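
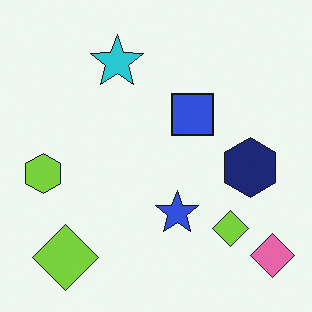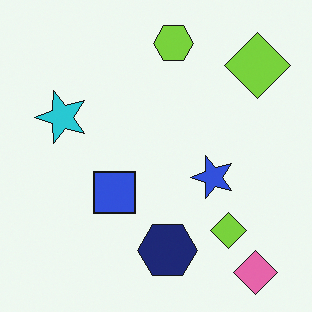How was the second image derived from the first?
The transformation is: transposed (reflected across the top-left ↔ bottom-right diagonal).

Shapes have swapped their row and column positions — what was in the top-right is now in the bottom-left — a diagonal reflection.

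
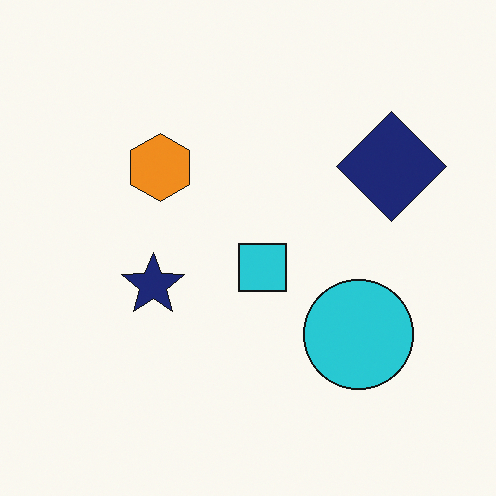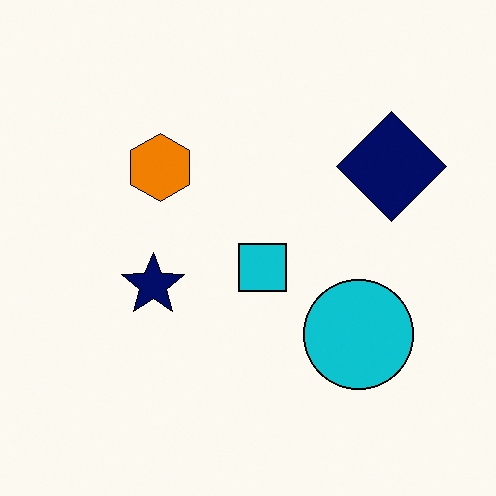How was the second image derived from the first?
This is the original image given slightly increased contrast.

Tones are pushed away from mid-grey across the whole image — a global contrast change.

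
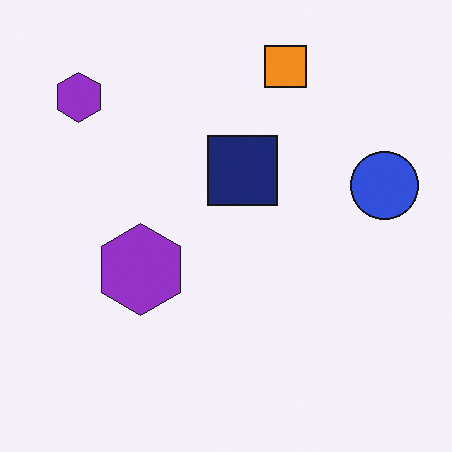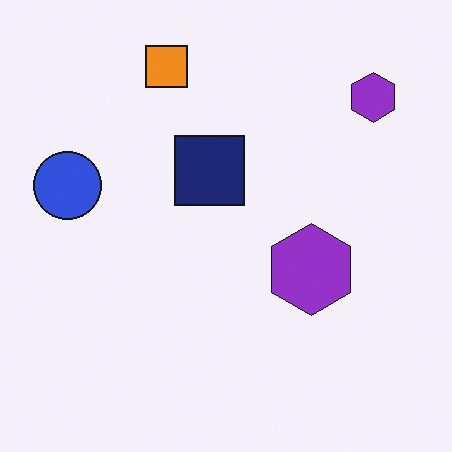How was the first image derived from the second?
It was flipped horizontally (left ↔ right).

The blue circle is in the left of the second image and the right of the first — shapes on opposite sides of the vertical midline have swapped in a mirror flip.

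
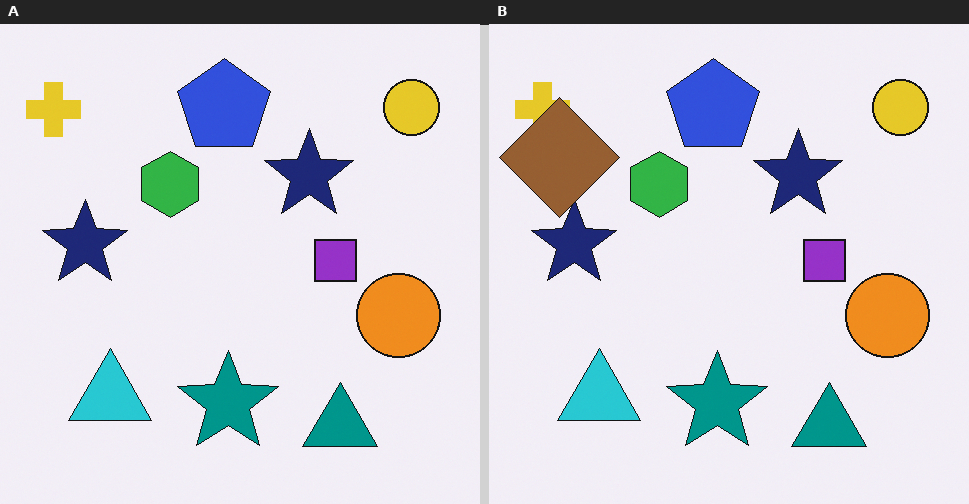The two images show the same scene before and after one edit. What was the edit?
It was overlaid with an additional brown diamond.

A brown diamond appears in the right (B) image that is absent from the left (A).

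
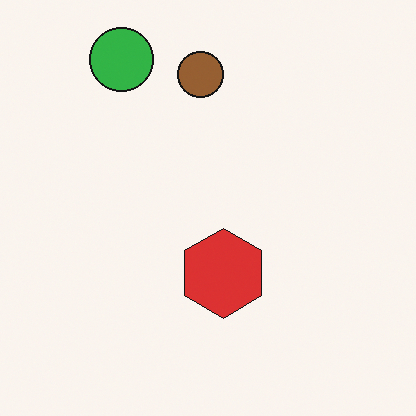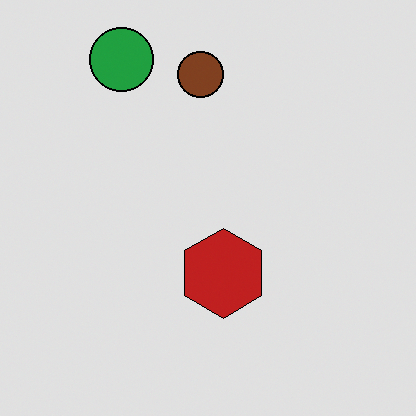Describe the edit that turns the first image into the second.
Posterized to a reduced palette.

Each flat color has snapped to a coarser quantized level — most visibly, the near-white background has dropped to a flat grey.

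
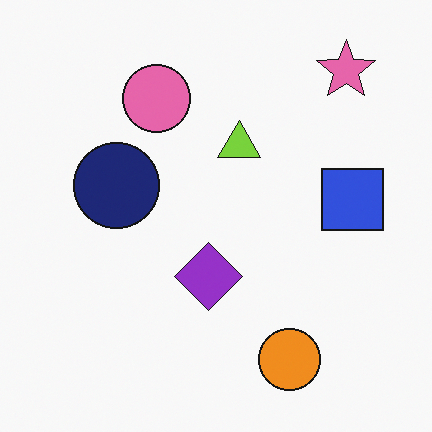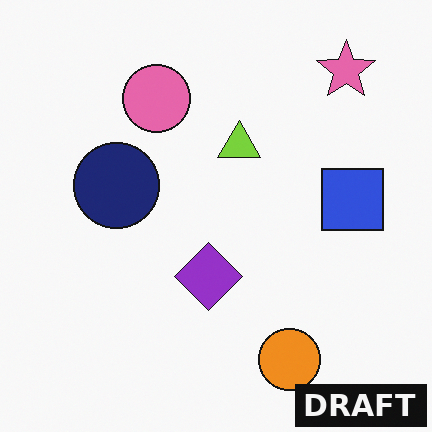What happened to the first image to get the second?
The transformation is: watermarked with the text "DRAFT" in the lower-right corner.

A dark label reading "DRAFT" appears in the lower-right corner.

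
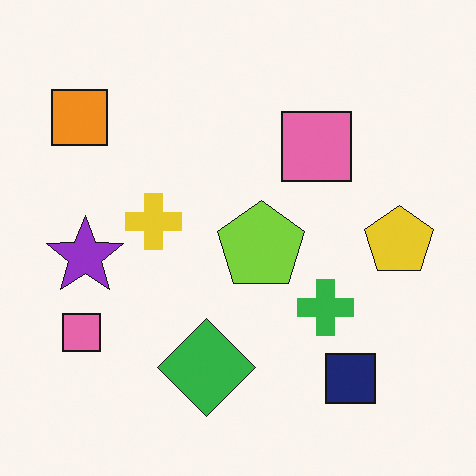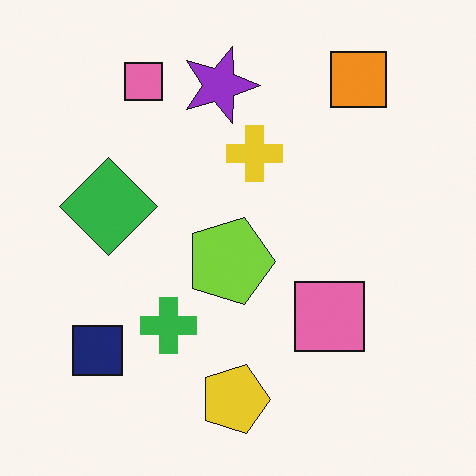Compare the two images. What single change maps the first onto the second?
The transformation is: rotated 90° clockwise.

The orange square sits in the top-left of the first image and the top-right of the second — consistent with a whole-image 90° clockwise rotation.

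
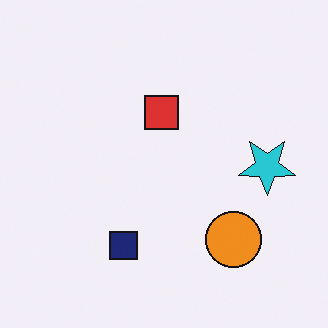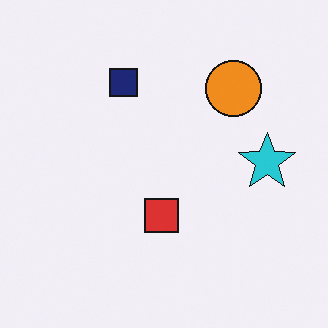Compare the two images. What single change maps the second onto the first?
This is the original image flipped vertically (top ↔ bottom).

The navy square is in the top of the second image and the bottom of the first — shapes on opposite sides of the horizontal midline have swapped in a mirror flip.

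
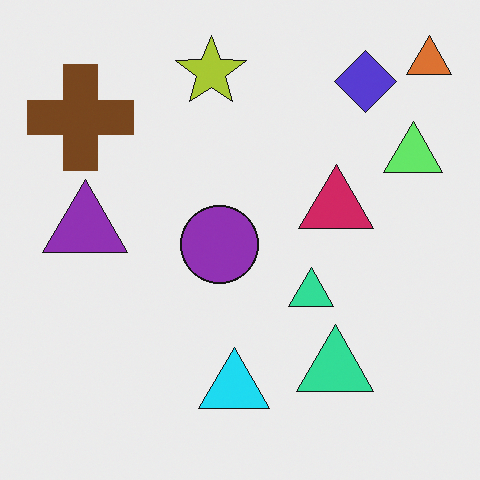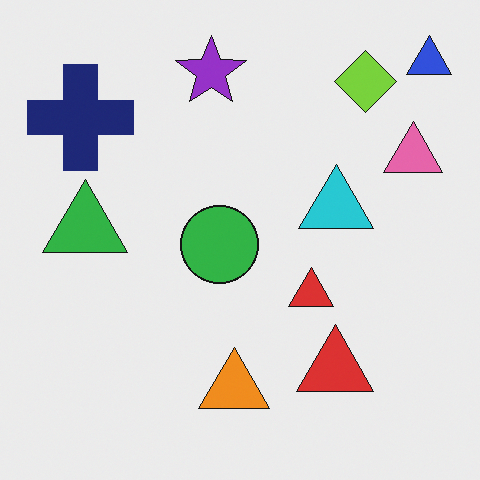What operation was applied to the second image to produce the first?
The first image is the second hue-shifted through roughly a third of the color wheel.

Every shape's color has rotated by the same amount around the hue wheel — a uniform hue shift.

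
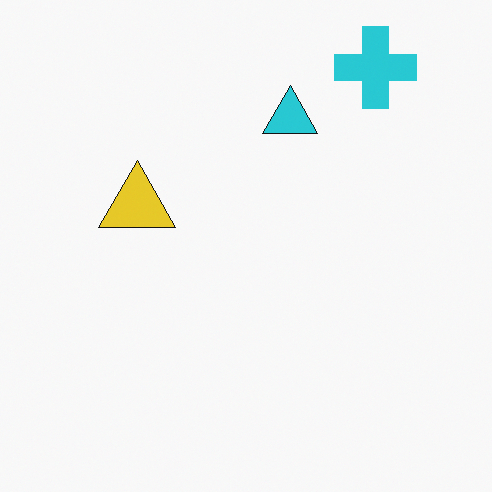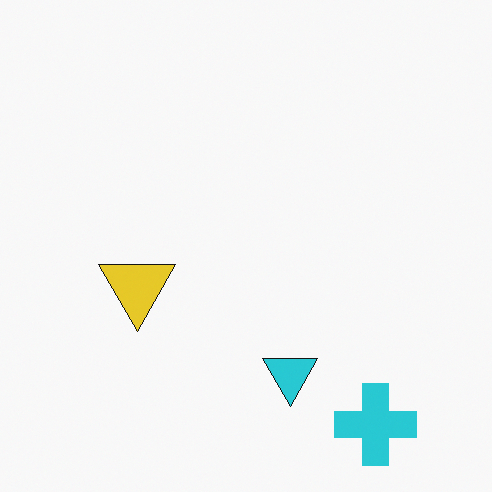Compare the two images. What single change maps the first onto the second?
The transformation is: flipped vertically (top ↔ bottom).

The cyan cross is in the top-right of the first image and the bottom-right of the second — shapes on opposite sides of the horizontal midline have swapped in a mirror flip.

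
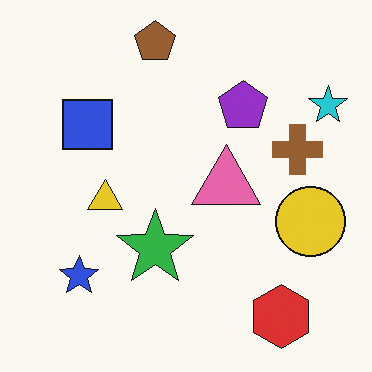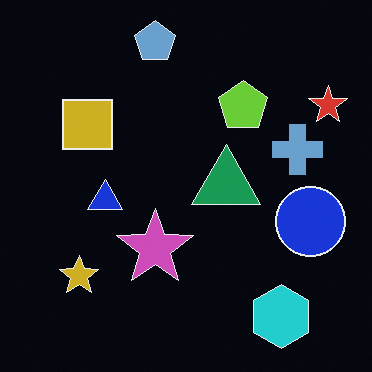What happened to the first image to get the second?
The transformation is: color-inverted (negative).

The light background has become dark and every shape's color is its complement — a photographic negative.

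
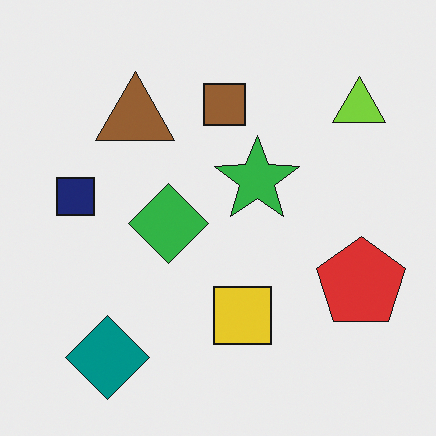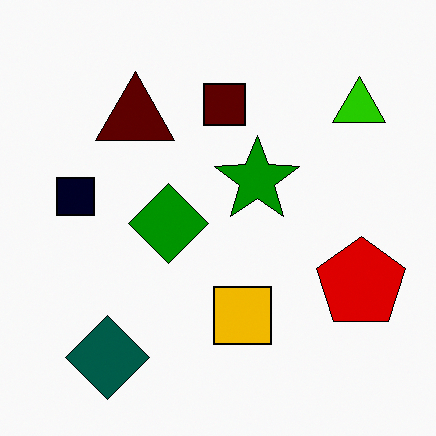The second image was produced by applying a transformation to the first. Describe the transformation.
The transformation is: given much higher contrast.

Tones are pushed away from mid-grey across the whole image — a global contrast change.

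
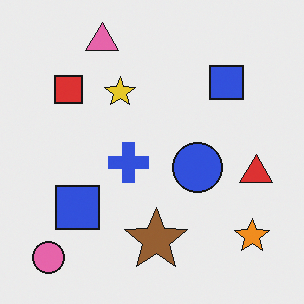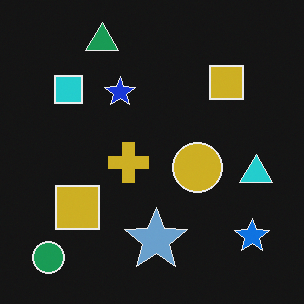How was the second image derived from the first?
It was color-inverted (negative).

The light background has become dark and every shape's color is its complement — a photographic negative.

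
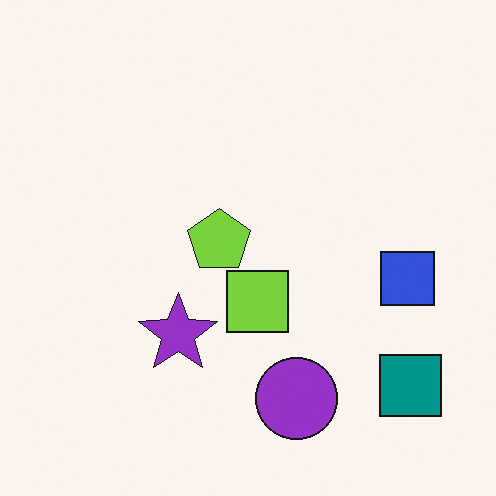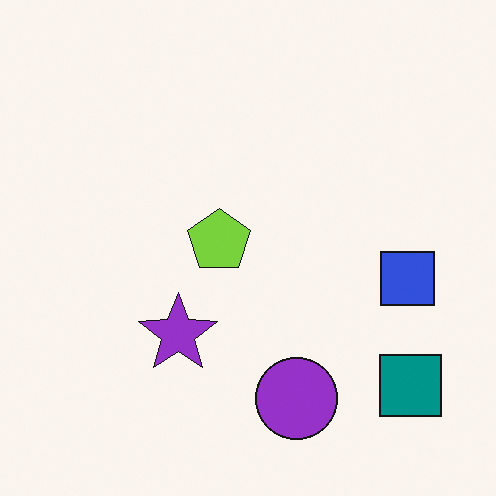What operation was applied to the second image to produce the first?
Overlaid with an additional lime square.

A lime square appears in the first image that is absent from the second.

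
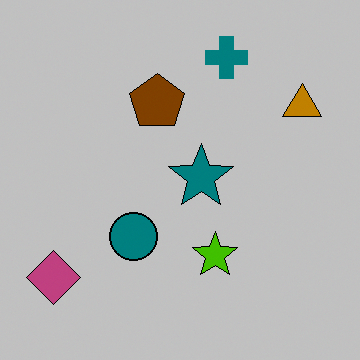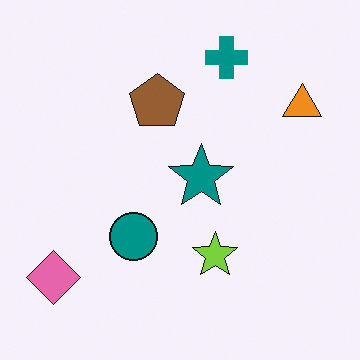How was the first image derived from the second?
It was heavily posterized to just a handful of flat colors.

Each flat color has snapped to a coarser quantized level — most visibly, the near-white background has dropped to a flat grey.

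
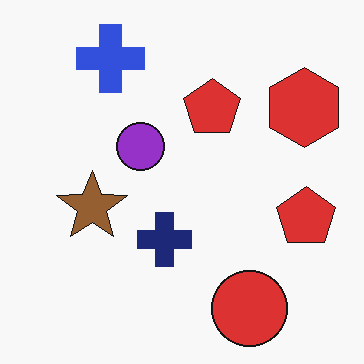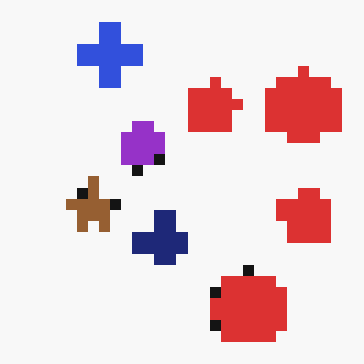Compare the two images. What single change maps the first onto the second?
The image was coarsely pixelated.

Shapes are reduced to large square blocks; fine edges and outlines are lost — a downscale-then-upscale (mosaic) effect.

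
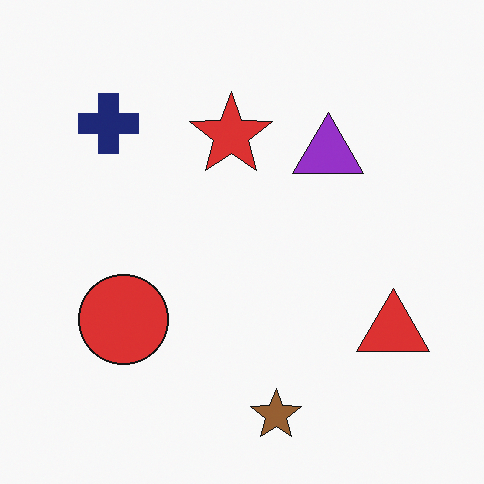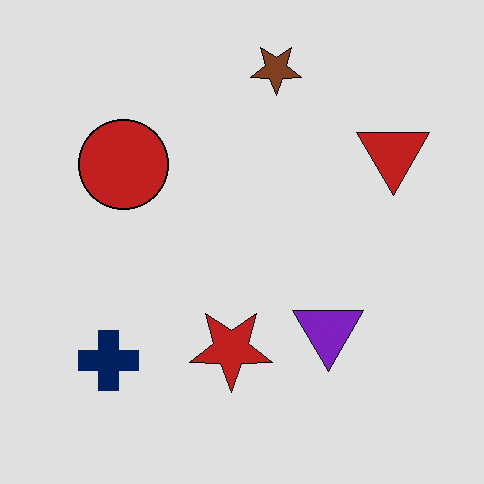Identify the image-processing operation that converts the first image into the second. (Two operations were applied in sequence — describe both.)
Flipped vertically (top ↔ bottom), then moderately posterized.

The brown star is in the bottom of the first image and the top of the second — shapes on opposite sides of the horizontal midline have swapped in a mirror flip. Each flat color has snapped to a coarser quantized level — most visibly, the near-white background has dropped to a flat grey.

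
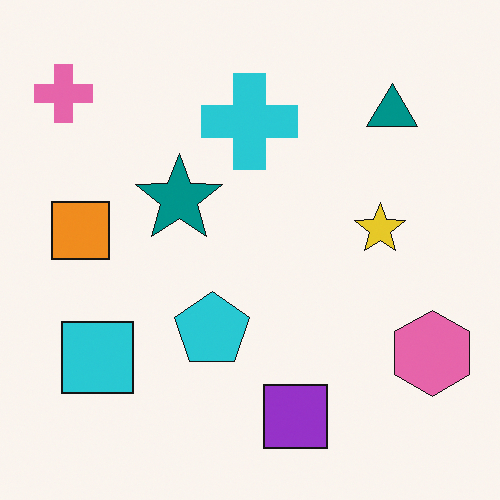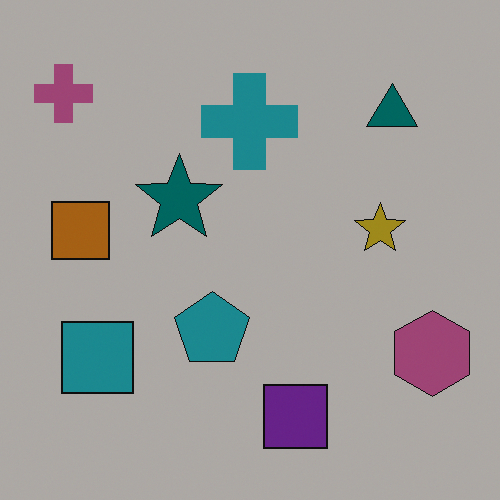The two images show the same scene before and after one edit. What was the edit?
The second image is the first substantially darkened.

Every pixel — background and shapes alike — is uniformly darkened.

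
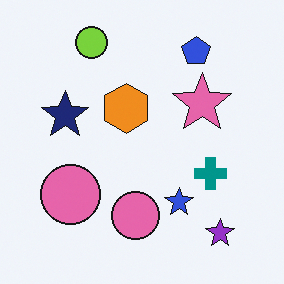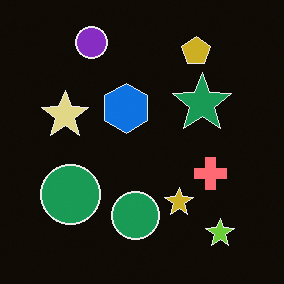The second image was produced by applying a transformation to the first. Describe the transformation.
The transformation is: color-inverted (negative).

The light background has become dark and every shape's color is its complement — a photographic negative.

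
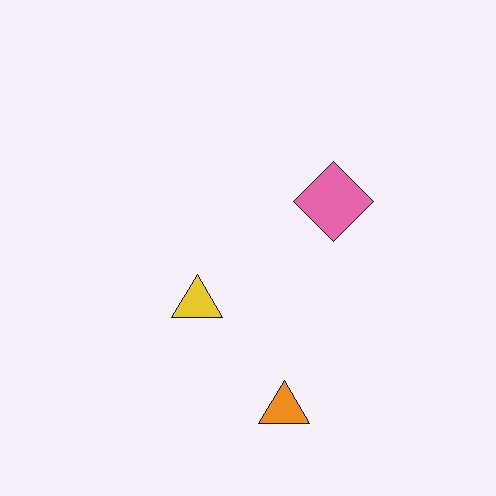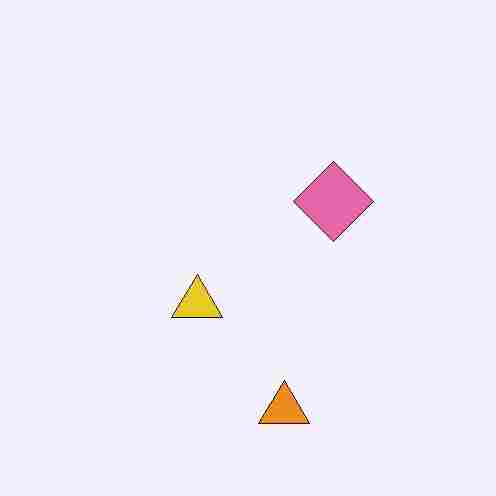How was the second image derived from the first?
The transformation is: heavily JPEG-compressed with obvious blocking artifacts.

Blocky 8×8 compression artifacts appear around shape edges and the flat background shows ringing — characteristic JPEG degradation.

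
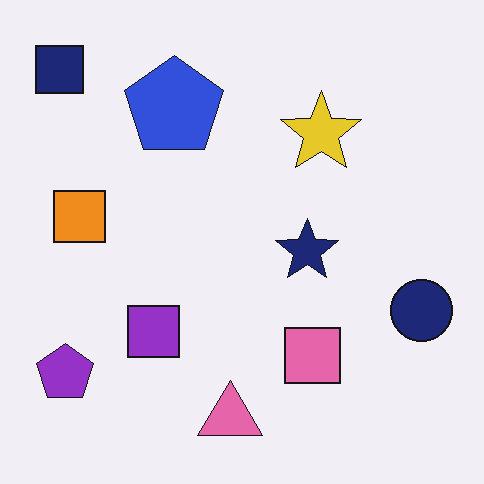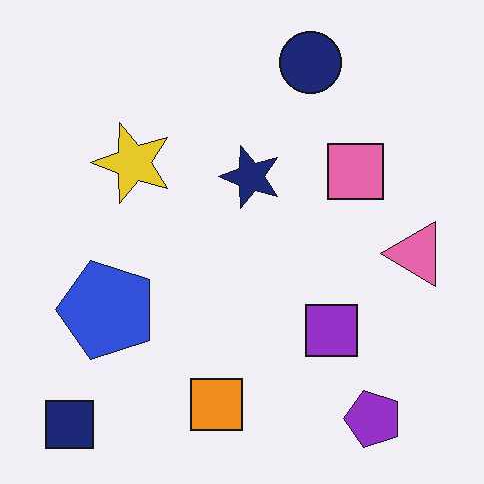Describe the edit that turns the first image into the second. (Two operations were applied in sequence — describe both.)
The second image is the first JPEG-compressed with visible artifacts, then rotated 90° counter-clockwise.

Blocky 8×8 compression artifacts appear around shape edges and the flat background shows ringing — characteristic JPEG degradation. The navy square sits in the top-left of the first image and the bottom-left of the second — consistent with a whole-image 90° counter-clockwise rotation.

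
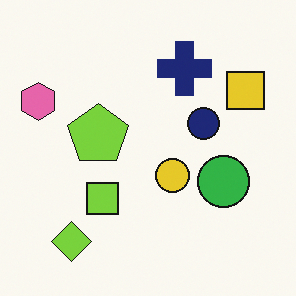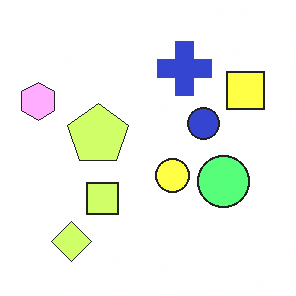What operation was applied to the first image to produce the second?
The transformation is: noticeably brightened.

Every pixel — background and shapes alike — is uniformly brightened.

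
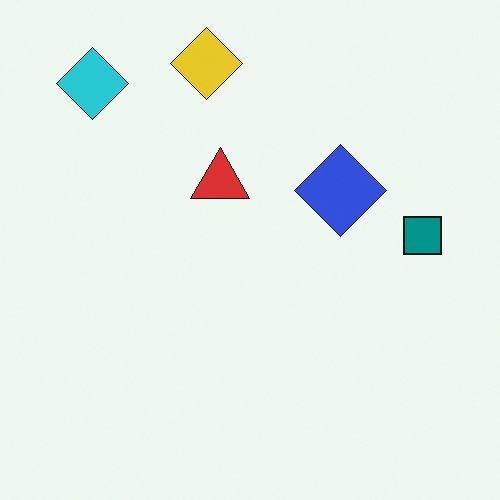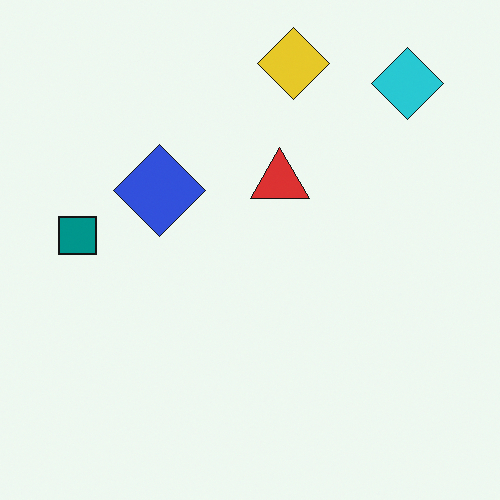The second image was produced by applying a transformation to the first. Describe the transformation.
This is the original image flipped horizontally (left ↔ right).

The teal square is in the right of the first image and the left of the second — shapes on opposite sides of the vertical midline have swapped in a mirror flip.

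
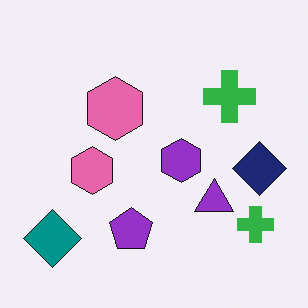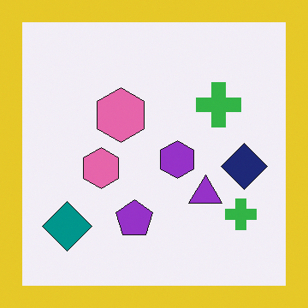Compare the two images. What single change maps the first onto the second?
This is the original image framed with a yellow border.

A solid yellow frame runs around the edge of the second image, with the content slightly shrunk inside it.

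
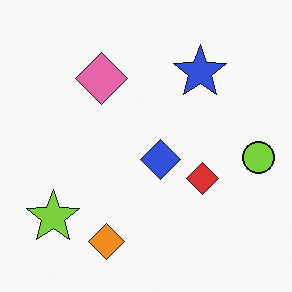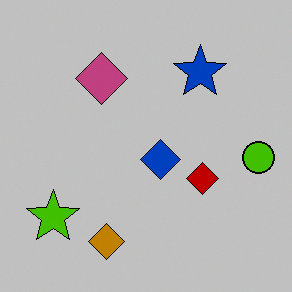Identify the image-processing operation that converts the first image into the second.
Heavily posterized to just a handful of flat colors.

Each flat color has snapped to a coarser quantized level — most visibly, the near-white background has dropped to a flat grey.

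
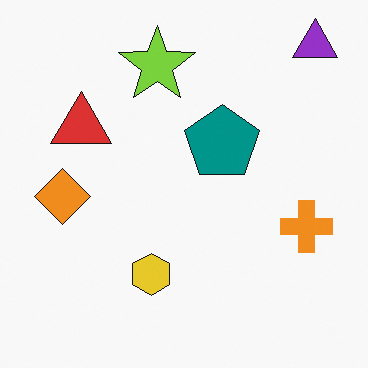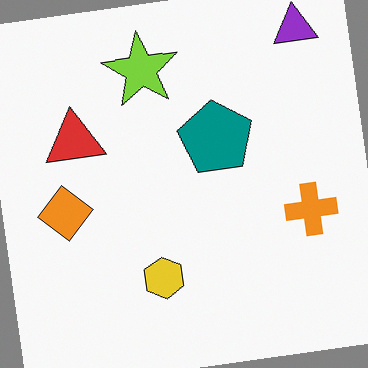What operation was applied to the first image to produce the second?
The second image is the first rotated counter-clockwise by a slight angle.

Every shape is tilted by the same angle and the image corners show triangular fill wedges — a whole-image rotation by a non-right angle.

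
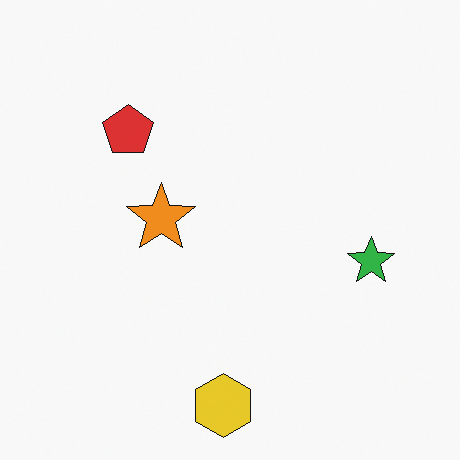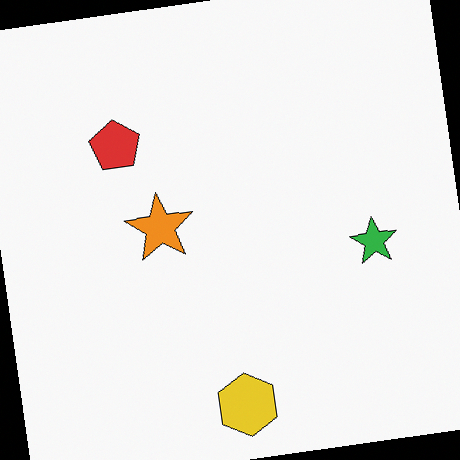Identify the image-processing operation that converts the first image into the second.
The image was rotated counter-clockwise by a small amount.

Every shape is tilted by the same angle and the image corners show triangular fill wedges — a whole-image rotation by a non-right angle.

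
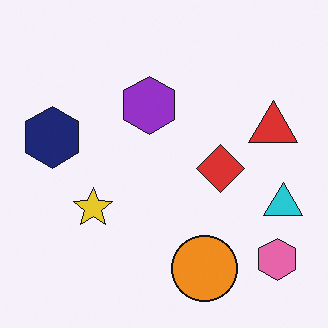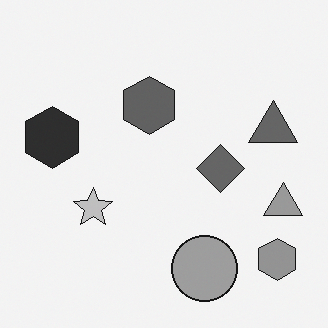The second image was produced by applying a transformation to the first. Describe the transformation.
Converted to grayscale.

All color is removed — every shape is now a shade of grey.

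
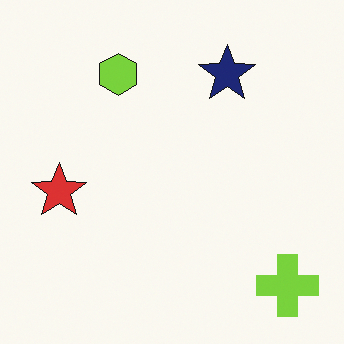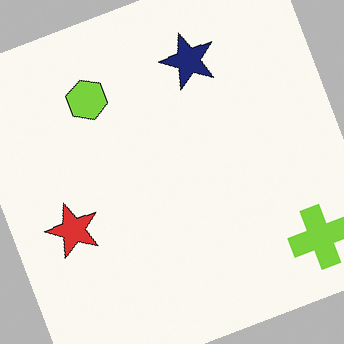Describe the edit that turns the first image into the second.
The second image is the first rotated counter-clockwise by a clearly visible amount.

Every shape is tilted by the same angle and the image corners show triangular fill wedges — a whole-image rotation by a non-right angle.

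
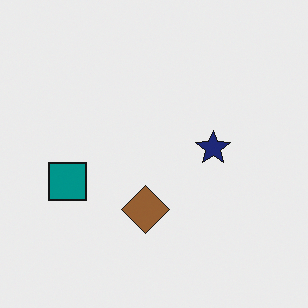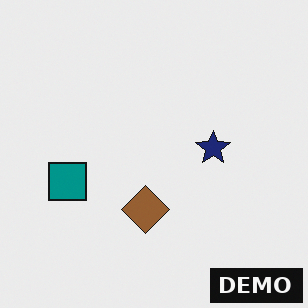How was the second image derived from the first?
It was watermarked with the text "DEMO" in the lower-right corner.

A dark label reading "DEMO" appears in the lower-right corner.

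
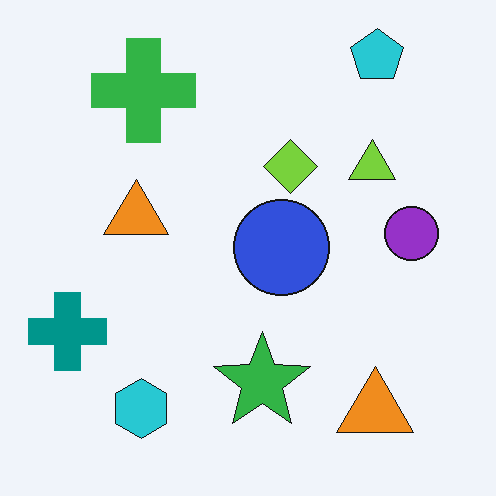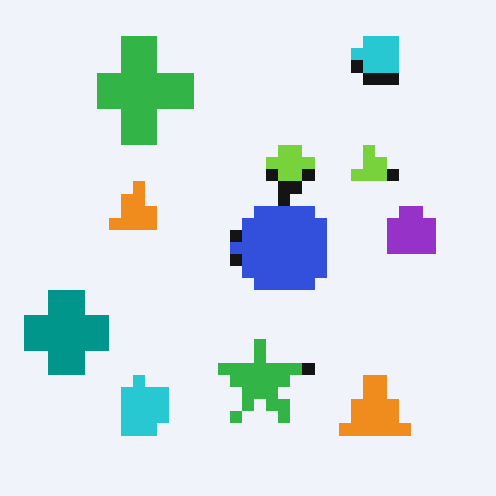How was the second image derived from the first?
The image was coarsely pixelated.

Shapes are reduced to large square blocks; fine edges and outlines are lost — a downscale-then-upscale (mosaic) effect.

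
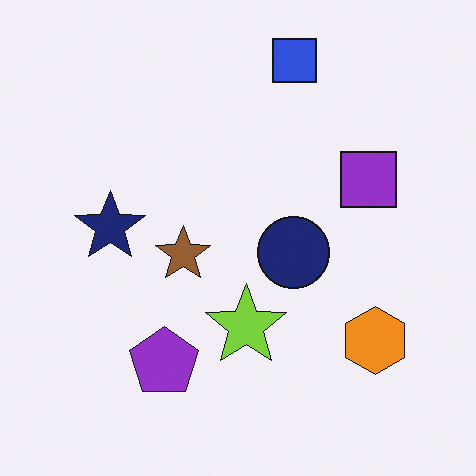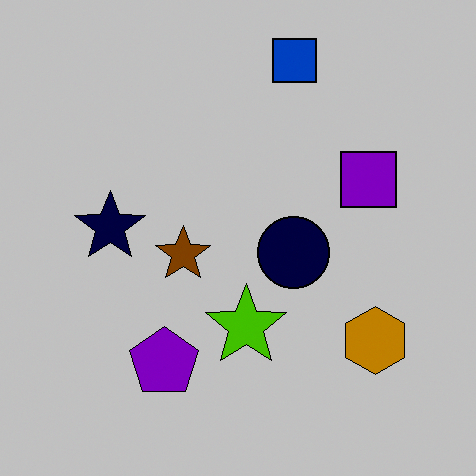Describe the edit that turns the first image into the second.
Heavily posterized to just a handful of flat colors.

Each flat color has snapped to a coarser quantized level — most visibly, the near-white background has dropped to a flat grey.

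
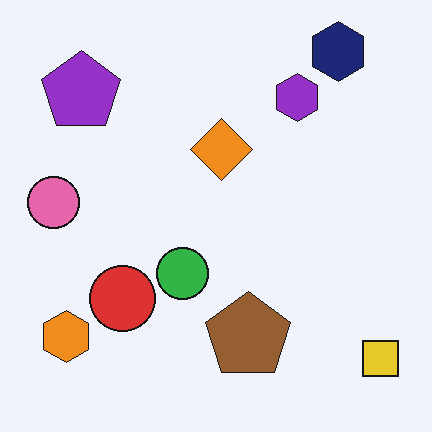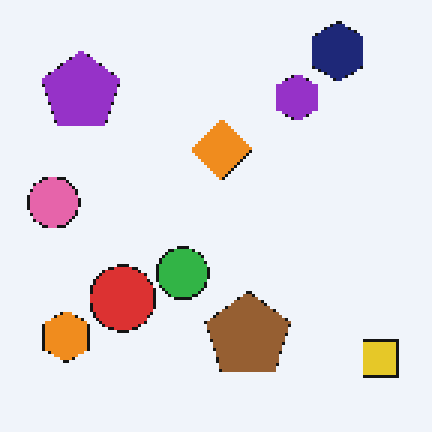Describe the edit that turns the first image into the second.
Lightly pixelated (a mild mosaic effect).

Shapes are reduced to large square blocks; fine edges and outlines are lost — a downscale-then-upscale (mosaic) effect.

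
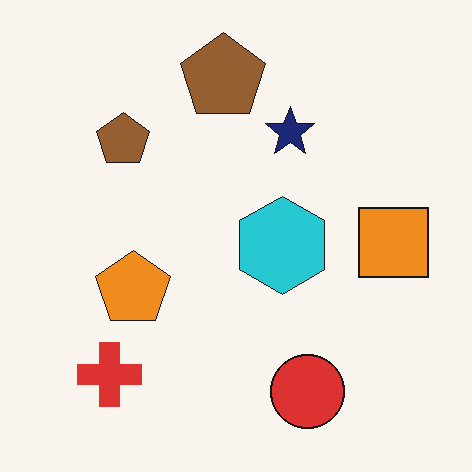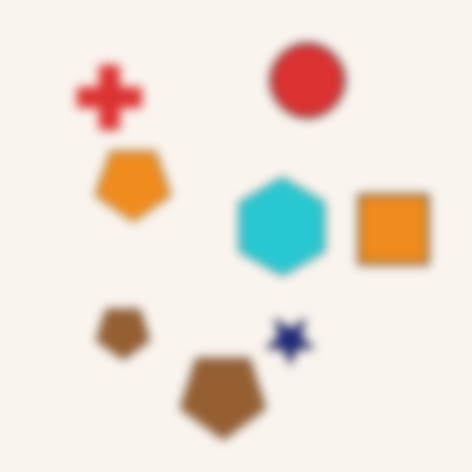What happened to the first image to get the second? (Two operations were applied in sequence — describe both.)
The transformation is: flipped vertically (top ↔ bottom), then strongly gaussian-blurred.

The red circle is in the bottom of the first image and the top of the second — shapes on opposite sides of the horizontal midline have swapped in a mirror flip. Shape edges and outlines are uniformly softened across the whole image.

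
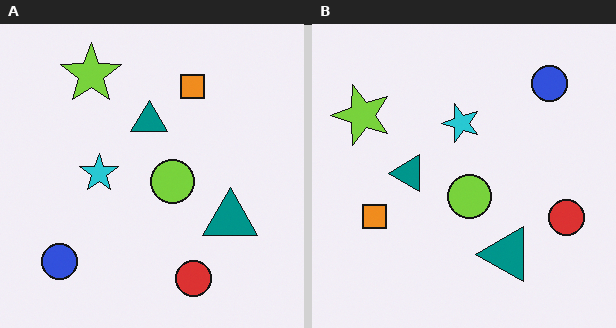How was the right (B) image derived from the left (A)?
The right (B) image is the left (A) transposed (reflected across the top-left ↔ bottom-right diagonal).

Shapes have swapped their row and column positions — what was in the top-right is now in the bottom-left — a diagonal reflection.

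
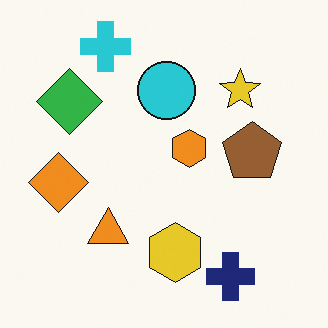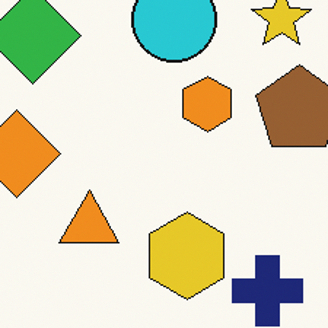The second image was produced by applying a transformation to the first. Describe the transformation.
This is the original image cropped to a modestly smaller region and rescaled.

The visible shapes are larger and the field of view is narrower; shapes near the original edges may be partly or wholly outside the frame — a crop-and-rescale.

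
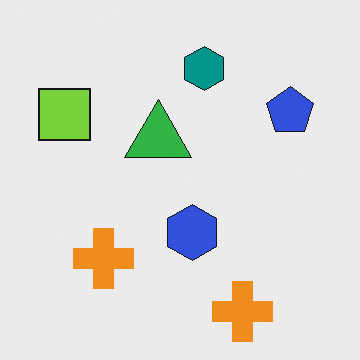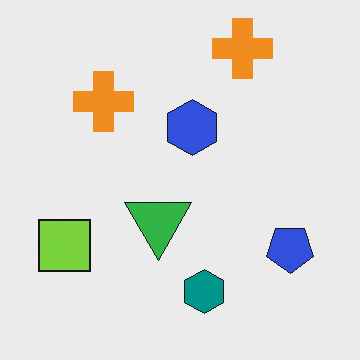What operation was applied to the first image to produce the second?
This is the original image flipped vertically (top ↔ bottom).

The teal hexagon is in the top of the first image and the bottom of the second — shapes on opposite sides of the horizontal midline have swapped in a mirror flip.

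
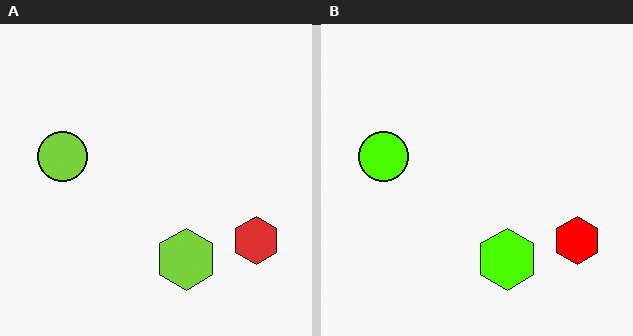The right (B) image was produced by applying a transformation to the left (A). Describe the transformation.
The image was made much more vivid (saturation change).

All colors are more vivid — a global saturation change.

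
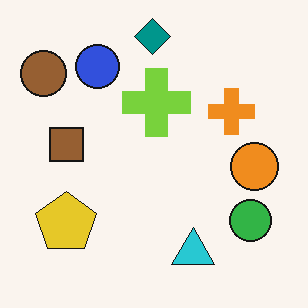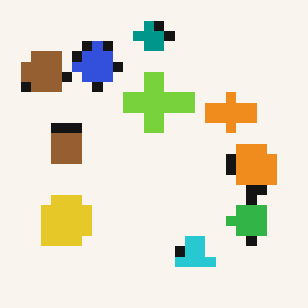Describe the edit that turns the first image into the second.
The transformation is: coarsely pixelated.

Shapes are reduced to large square blocks; fine edges and outlines are lost — a downscale-then-upscale (mosaic) effect.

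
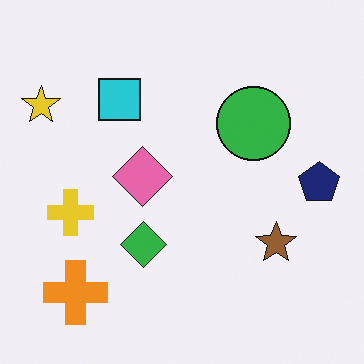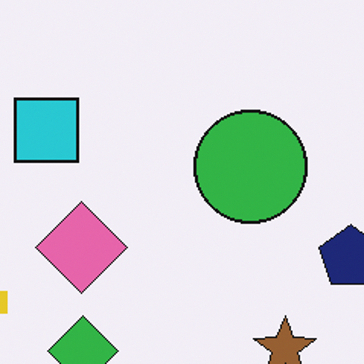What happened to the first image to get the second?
It was cropped slightly and scaled back up.

The visible shapes are larger and the field of view is narrower; shapes near the original edges may be partly or wholly outside the frame — a crop-and-rescale.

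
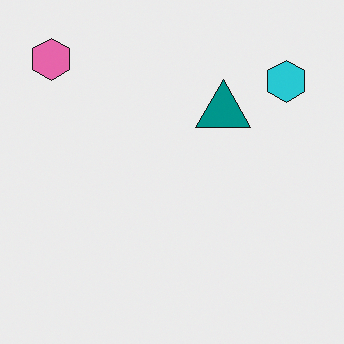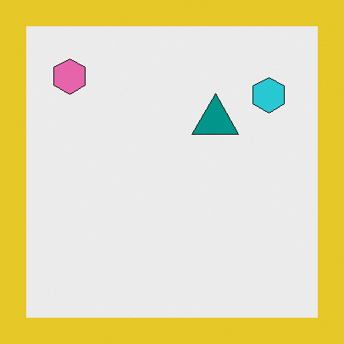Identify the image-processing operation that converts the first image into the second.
Framed with a yellow border.

A solid yellow frame runs around the edge of the second image, with the content slightly shrunk inside it.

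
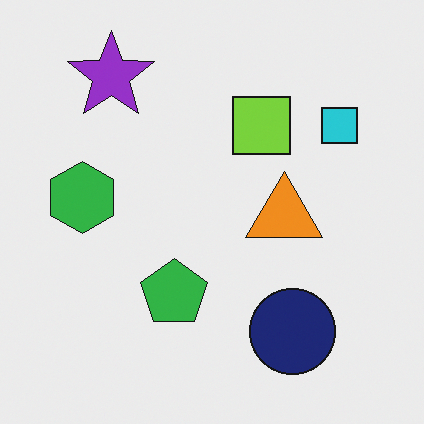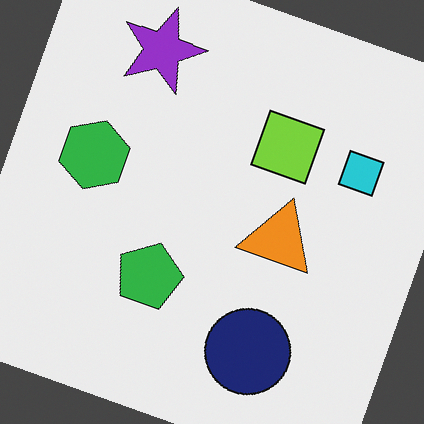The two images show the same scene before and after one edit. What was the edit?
The image was rotated clockwise by a clearly visible amount.

Every shape is tilted by the same angle and the image corners show triangular fill wedges — a whole-image rotation by a non-right angle.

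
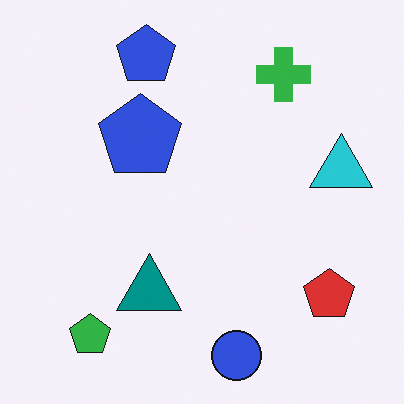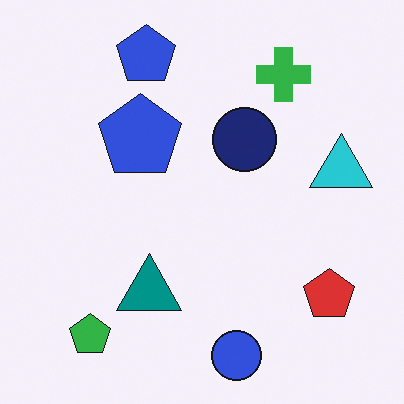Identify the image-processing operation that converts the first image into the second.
The transformation is: overlaid with an additional navy circle.

A navy circle appears in the second image that is absent from the first.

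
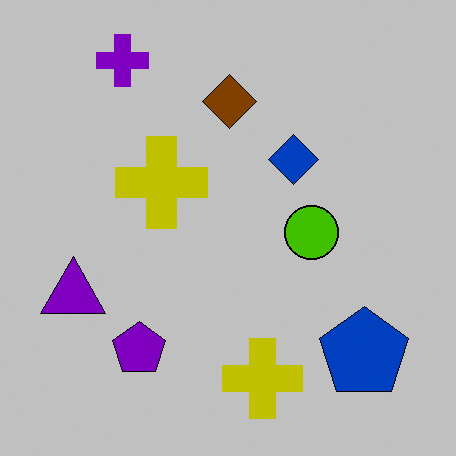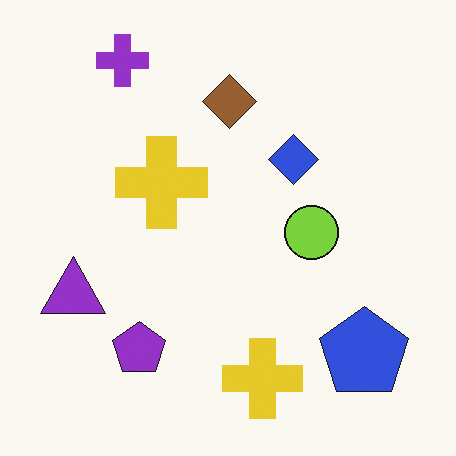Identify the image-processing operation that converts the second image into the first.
It was aggressively posterized.

Each flat color has snapped to a coarser quantized level — most visibly, the near-white background has dropped to a flat grey.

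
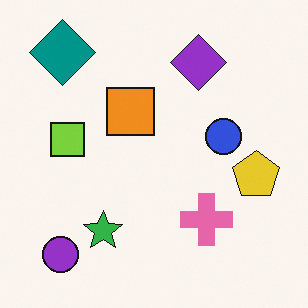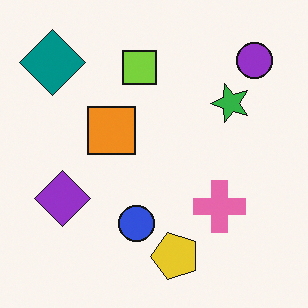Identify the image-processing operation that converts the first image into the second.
The transformation is: transposed (reflected across the top-left ↔ bottom-right diagonal).

Shapes have swapped their row and column positions — what was in the top-right is now in the bottom-left — a diagonal reflection.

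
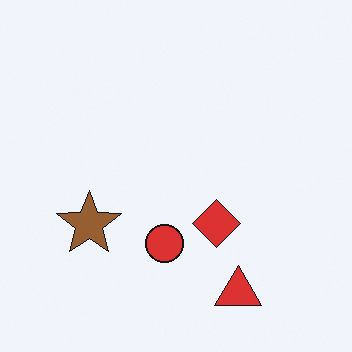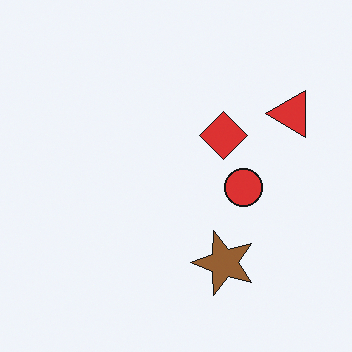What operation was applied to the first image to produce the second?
Rotated 90° counter-clockwise.

The red triangle sits in the bottom-right of the first image and the top-right of the second — consistent with a whole-image 90° counter-clockwise rotation.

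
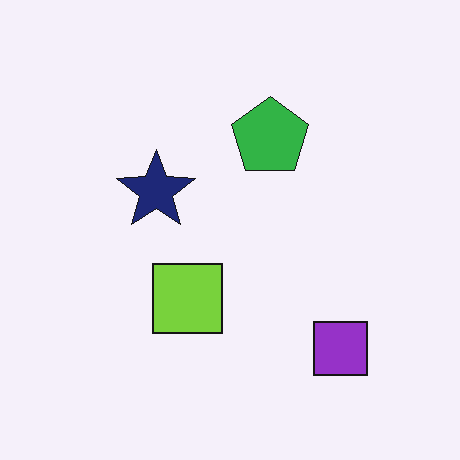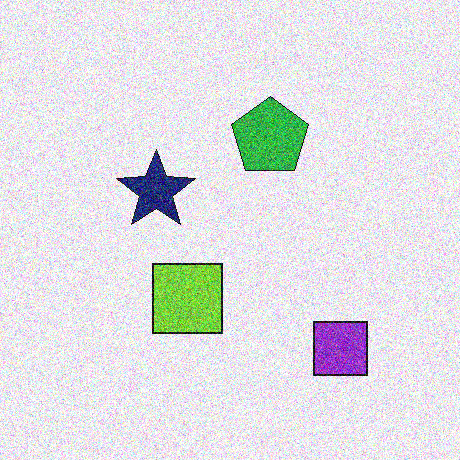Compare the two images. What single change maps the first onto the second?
It was degraded with heavy additive noise.

Random speckle covers the whole image, including the flat background.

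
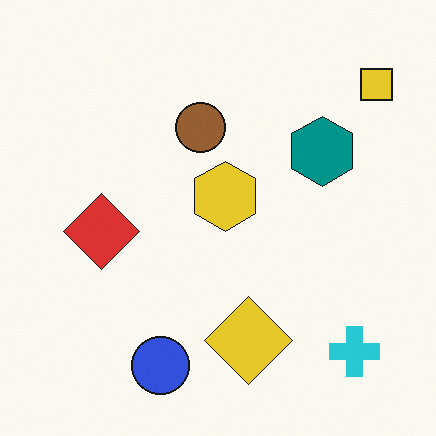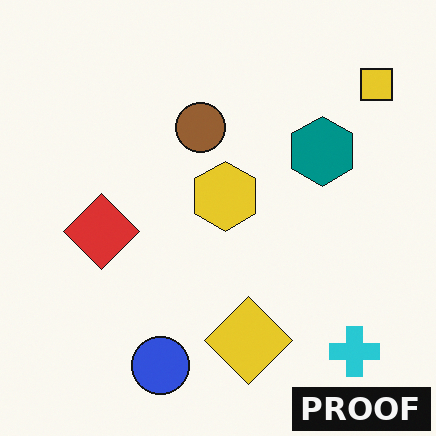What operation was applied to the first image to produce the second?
The image was watermarked with the text "PROOF" in the lower-right corner.

A dark label reading "PROOF" appears in the lower-right corner.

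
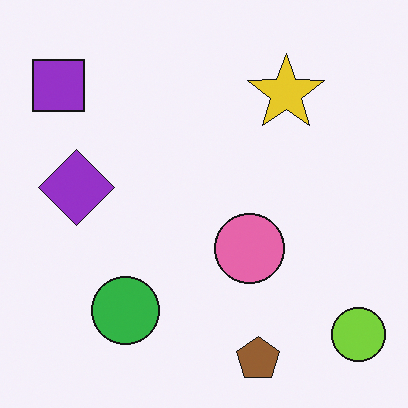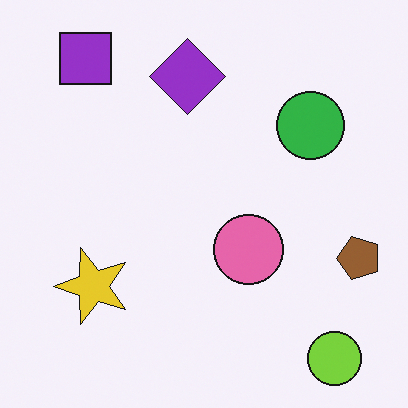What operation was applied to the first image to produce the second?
Transposed (reflected across the top-left ↔ bottom-right diagonal).

Shapes have swapped their row and column positions — what was in the top-right is now in the bottom-left — a diagonal reflection.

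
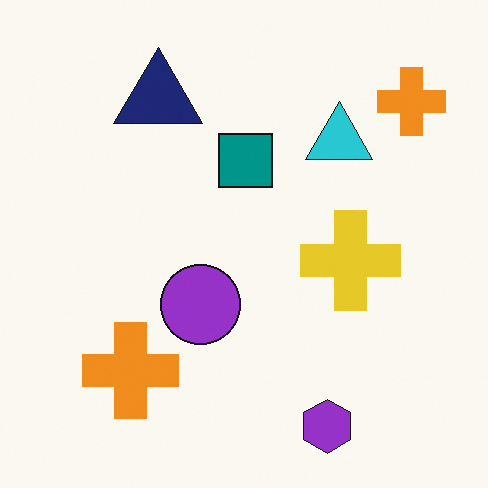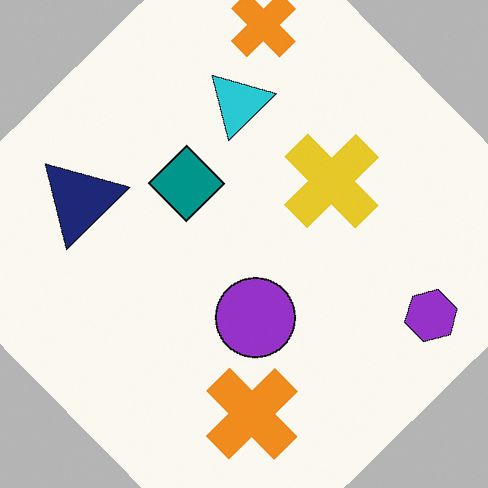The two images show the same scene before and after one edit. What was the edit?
Rotated counter-clockwise by a large amount — several tens of degrees.

Every shape is tilted by the same angle and the image corners show triangular fill wedges — a whole-image rotation by a non-right angle.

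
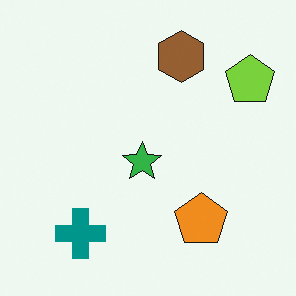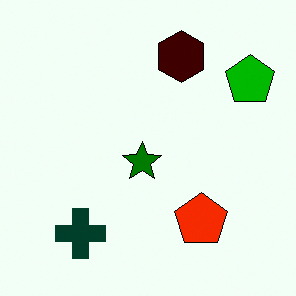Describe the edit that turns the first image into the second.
The second image is the first boosted in contrast.

Tones are pushed away from mid-grey across the whole image — a global contrast change.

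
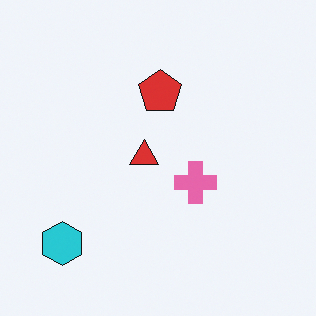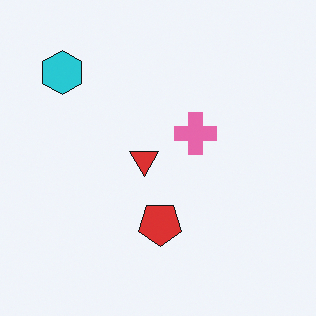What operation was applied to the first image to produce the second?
The second image is the first flipped vertically (top ↔ bottom).

The cyan hexagon is in the bottom-left of the first image and the top-left of the second — shapes on opposite sides of the horizontal midline have swapped in a mirror flip.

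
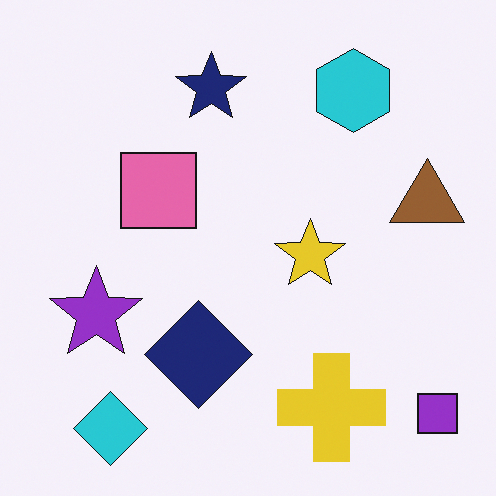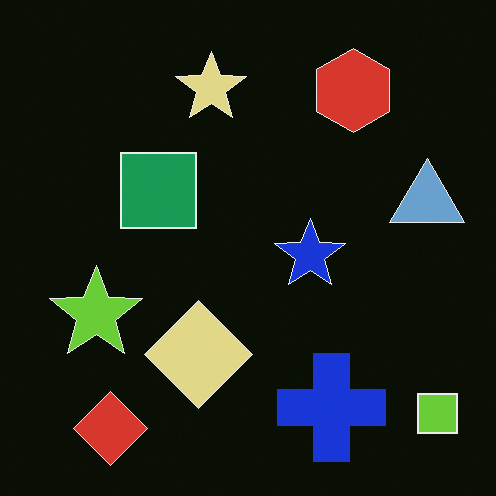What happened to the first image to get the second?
It was color-inverted (negative).

The light background has become dark and every shape's color is its complement — a photographic negative.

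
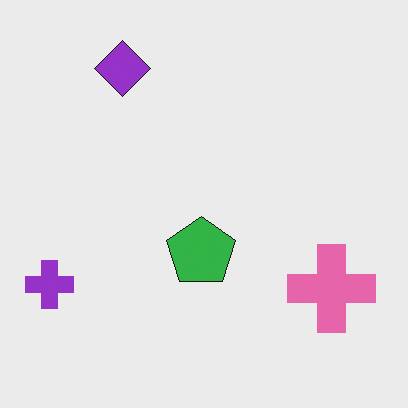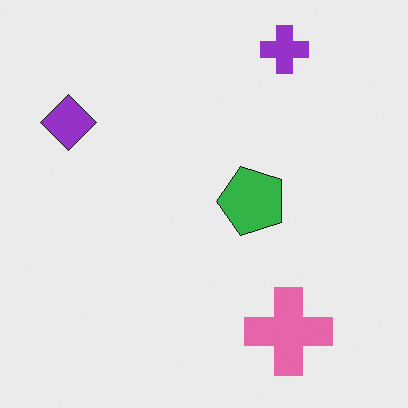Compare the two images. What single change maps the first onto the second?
This is the original image transposed (reflected across the top-left ↔ bottom-right diagonal).

Shapes have swapped their row and column positions — what was in the top-right is now in the bottom-left — a diagonal reflection.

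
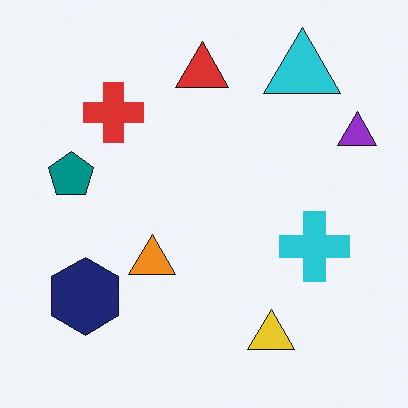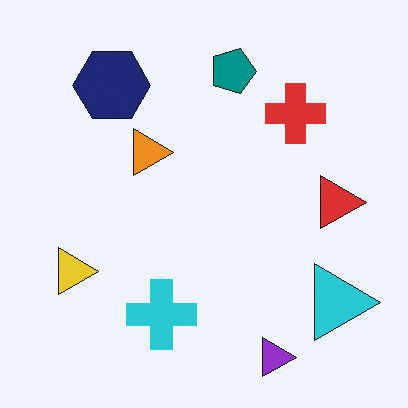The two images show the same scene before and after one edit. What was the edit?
The image was rotated 90° clockwise.

The purple triangle sits in the top-right of the first image and the bottom-right of the second — consistent with a whole-image 90° clockwise rotation.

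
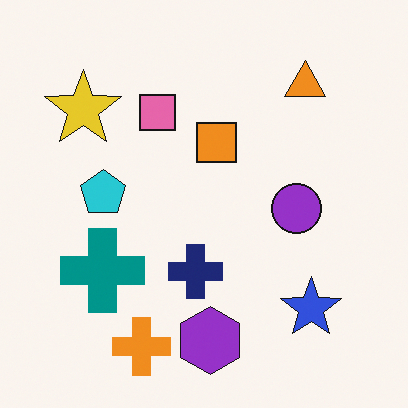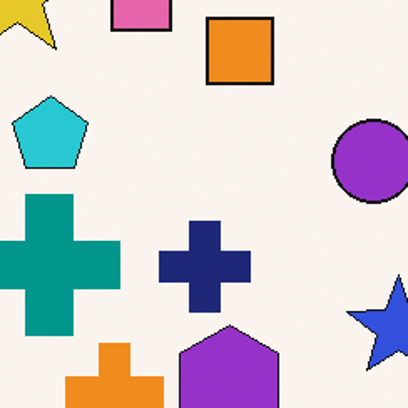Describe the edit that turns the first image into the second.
The image was cropped to a noticeably smaller region and rescaled.

The visible shapes are larger and the field of view is narrower; shapes near the original edges may be partly or wholly outside the frame — a crop-and-rescale.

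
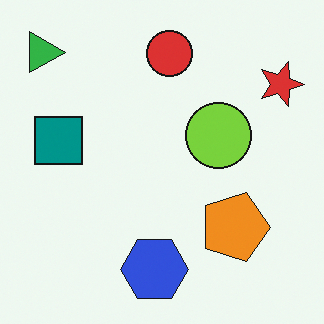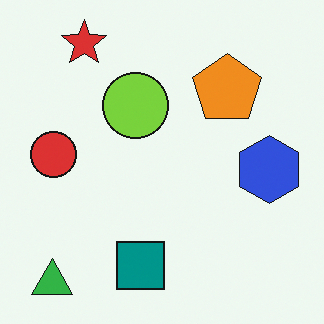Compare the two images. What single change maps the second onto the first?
The image was rotated 90° clockwise.

The green triangle sits in the bottom-left of the second image and the top-left of the first — consistent with a whole-image 90° clockwise rotation.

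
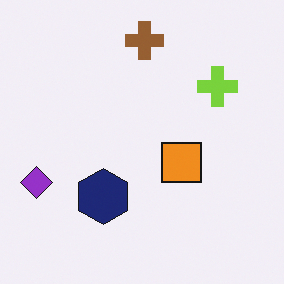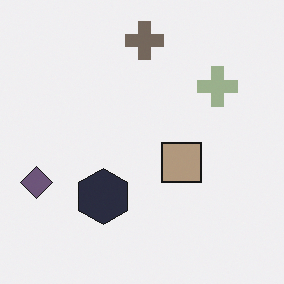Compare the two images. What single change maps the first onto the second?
The transformation is: heavily desaturated.

All colors are more muted and greyish — a global saturation change.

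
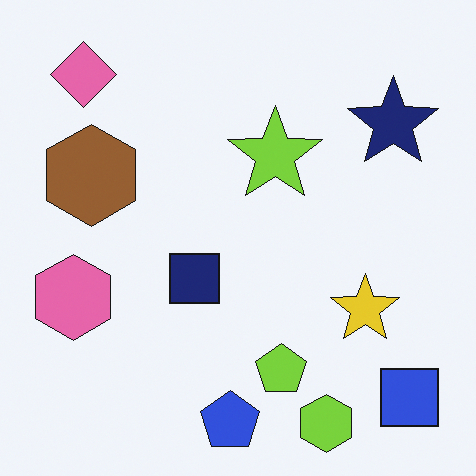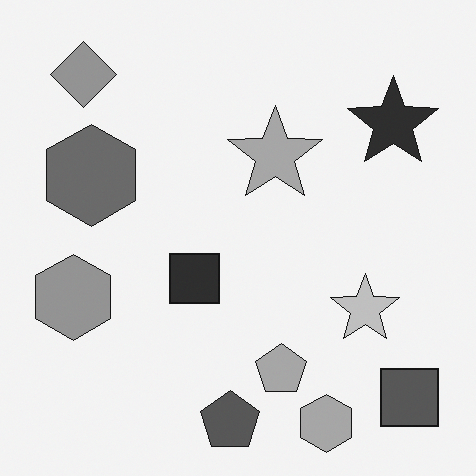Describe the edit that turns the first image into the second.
The image was converted to grayscale.

All color is removed — every shape is now a shade of grey.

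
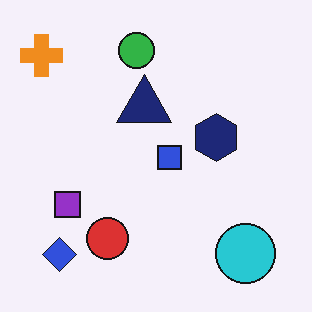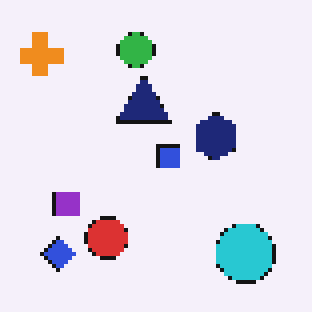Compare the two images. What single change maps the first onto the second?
Lightly pixelated (a mild mosaic effect).

Shapes are reduced to large square blocks; fine edges and outlines are lost — a downscale-then-upscale (mosaic) effect.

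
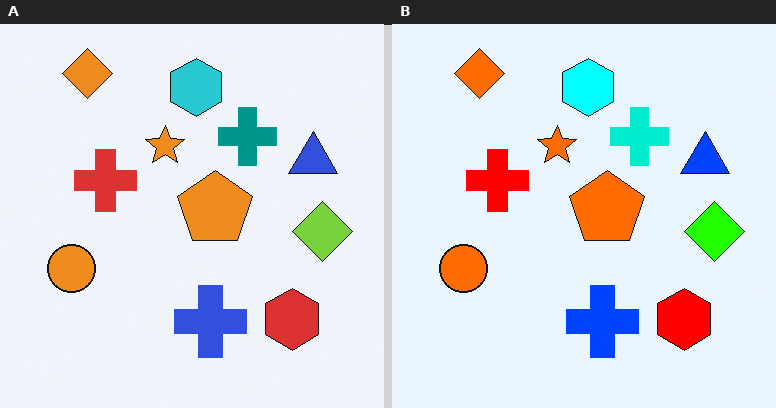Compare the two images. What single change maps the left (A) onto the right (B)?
Made much more vivid (saturation change).

All colors are more vivid — a global saturation change.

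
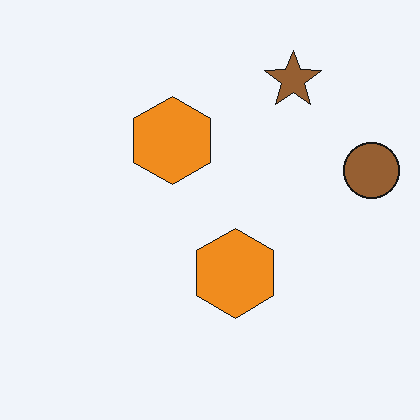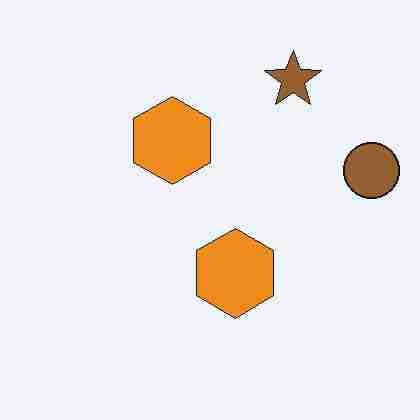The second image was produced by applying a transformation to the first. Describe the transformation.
This is the original image degraded with heavy JPEG compression.

Blocky 8×8 compression artifacts appear around shape edges and the flat background shows ringing — characteristic JPEG degradation.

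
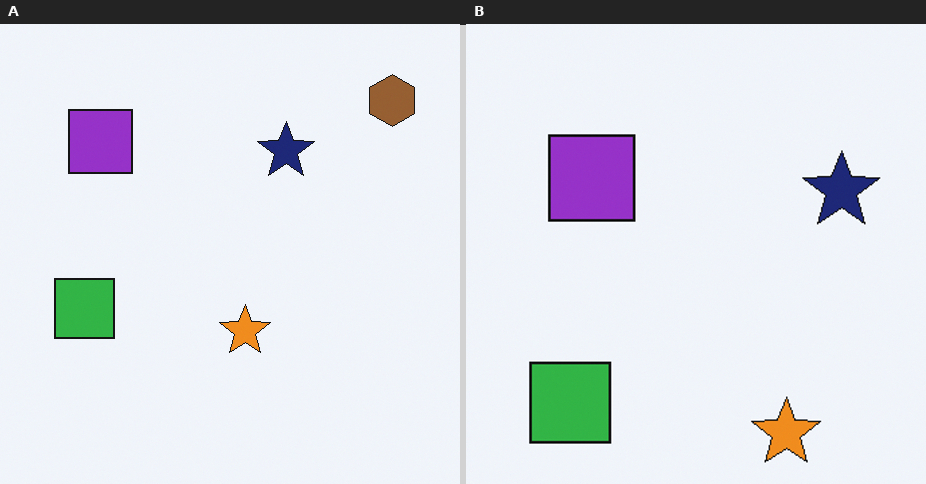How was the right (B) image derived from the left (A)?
Cropped to a modestly smaller region and rescaled.

The visible shapes are larger and the field of view is narrower; shapes near the original edges may be partly or wholly outside the frame — a crop-and-rescale.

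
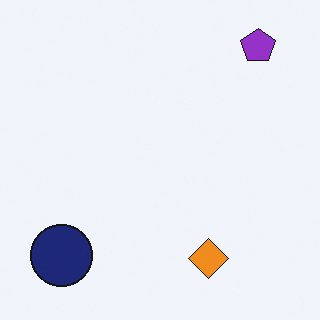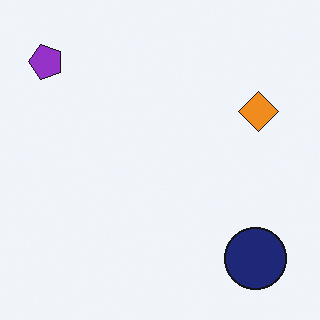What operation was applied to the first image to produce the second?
It was rotated 90° counter-clockwise.

The purple pentagon sits in the top-right of the first image and the top-left of the second — consistent with a whole-image 90° counter-clockwise rotation.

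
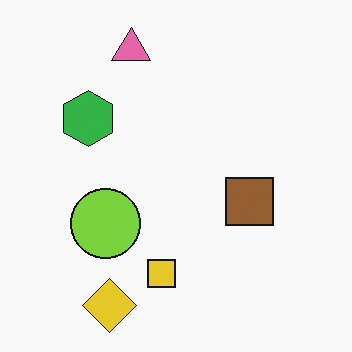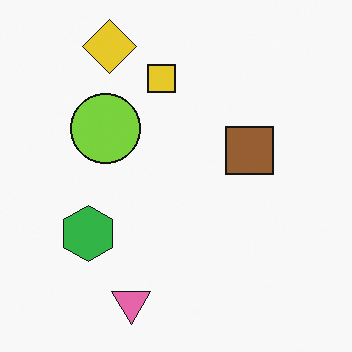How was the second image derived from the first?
Flipped vertically (top ↔ bottom).

The yellow diamond is in the bottom-left of the first image and the top-left of the second — shapes on opposite sides of the horizontal midline have swapped in a mirror flip.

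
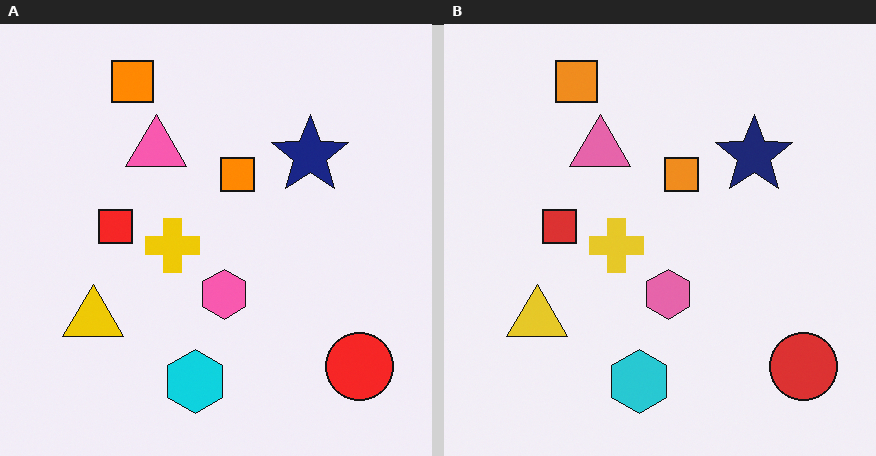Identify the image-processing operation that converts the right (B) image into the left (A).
It was slightly oversaturated.

All colors are more vivid — a global saturation change.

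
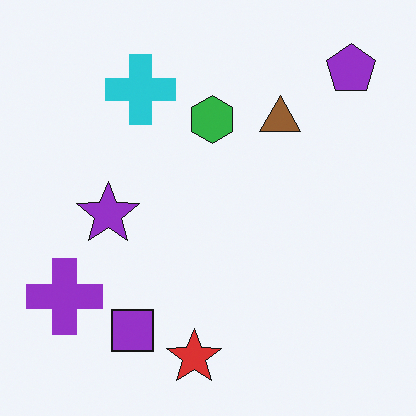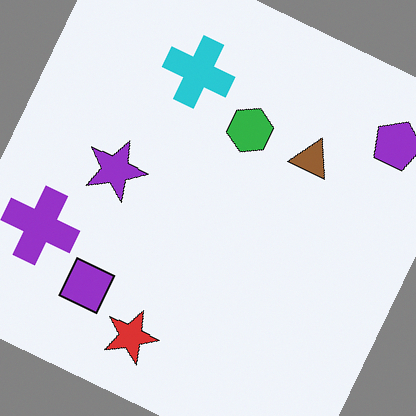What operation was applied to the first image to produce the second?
Rotated clockwise by a clearly visible amount.

Every shape is tilted by the same angle and the image corners show triangular fill wedges — a whole-image rotation by a non-right angle.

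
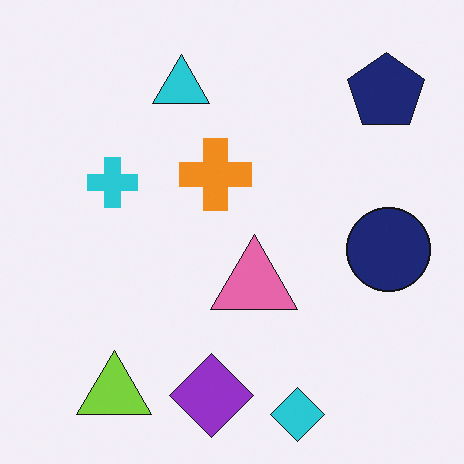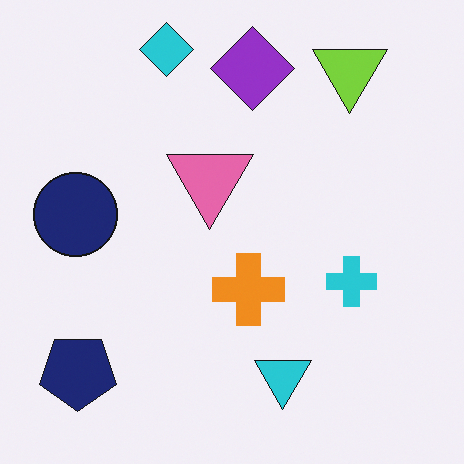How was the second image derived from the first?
The image was rotated 180°.

The navy pentagon sits in the top-right of the first image and the bottom-left of the second — consistent with a whole-image 180° rotation.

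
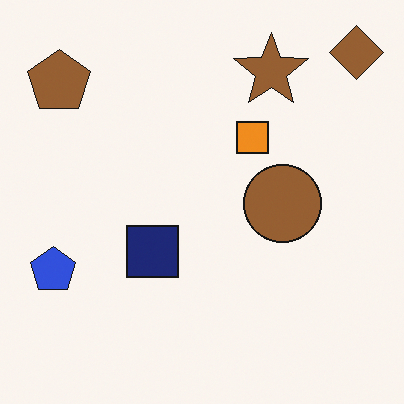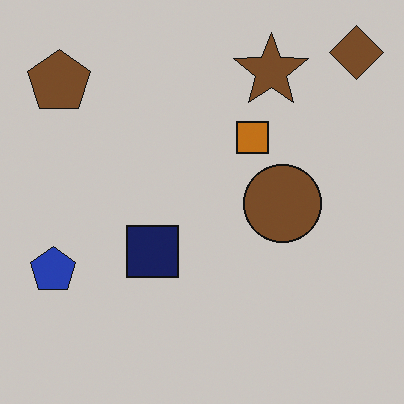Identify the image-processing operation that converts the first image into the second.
The second image is the first slightly darkened.

Every pixel — background and shapes alike — is uniformly darkened.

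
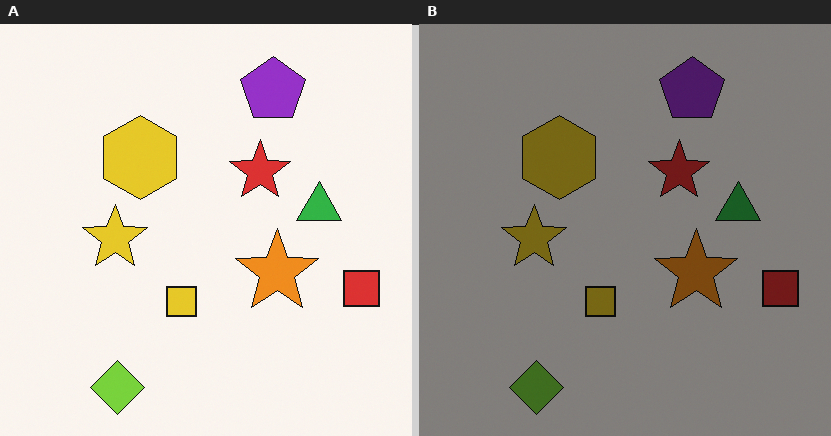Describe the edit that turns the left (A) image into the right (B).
The image was substantially darkened.

Every pixel — background and shapes alike — is uniformly darkened.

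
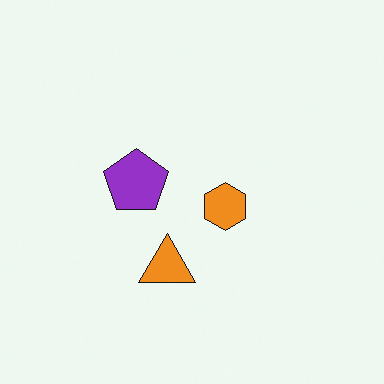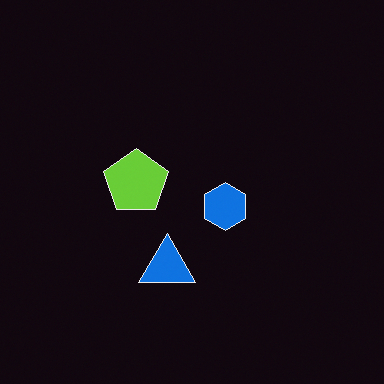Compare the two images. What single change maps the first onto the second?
The second image is the first color-inverted (negative).

The light background has become dark and every shape's color is its complement — a photographic negative.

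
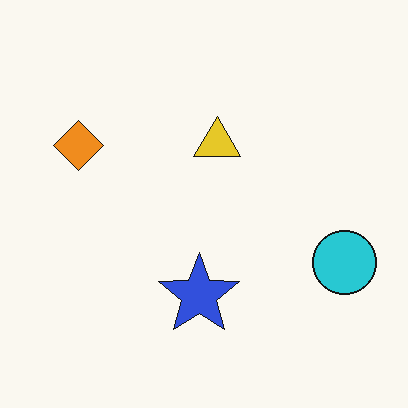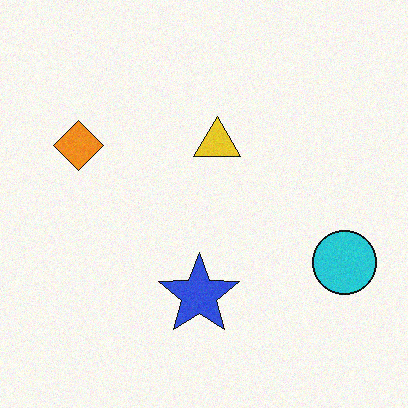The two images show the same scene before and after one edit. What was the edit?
The image was degraded with a light layer of grain.

Random speckle covers the whole image, including the flat background.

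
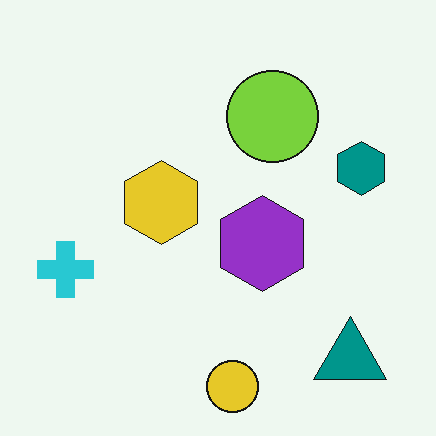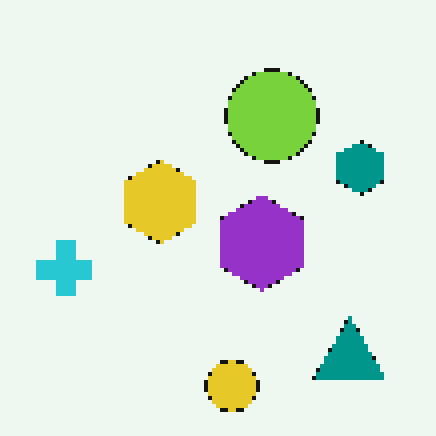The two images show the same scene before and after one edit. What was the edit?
The second image is the first mildly pixelated.

Shapes are reduced to large square blocks; fine edges and outlines are lost — a downscale-then-upscale (mosaic) effect.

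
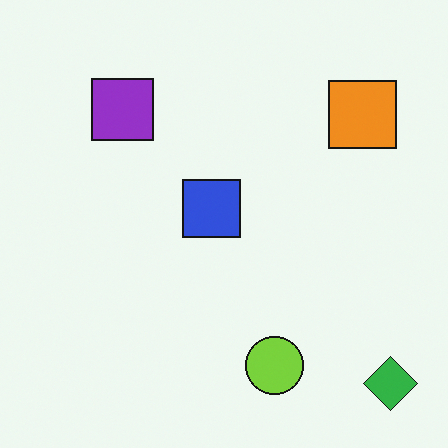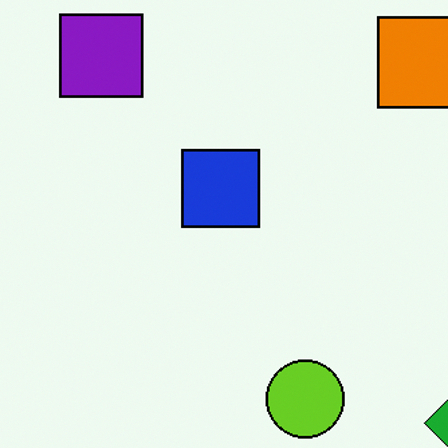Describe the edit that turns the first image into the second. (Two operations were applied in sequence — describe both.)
The second image is the first given slightly increased contrast, then cropped to a modestly smaller region and rescaled.

Tones are pushed away from mid-grey across the whole image — a global contrast change. The visible shapes are larger and the field of view is narrower; shapes near the original edges may be partly or wholly outside the frame — a crop-and-rescale.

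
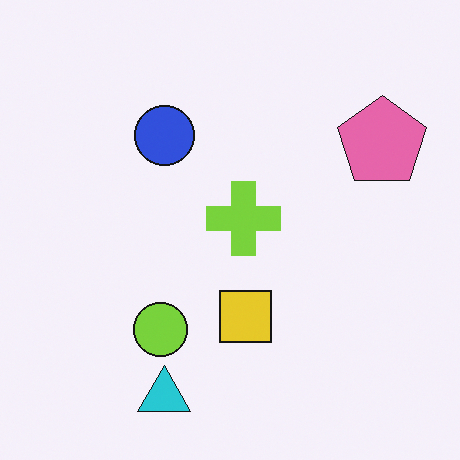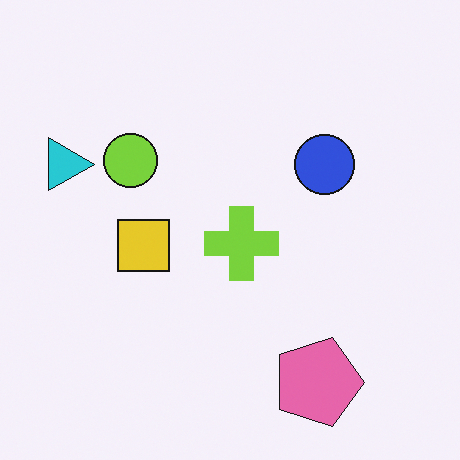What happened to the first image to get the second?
This is the original image rotated 90° clockwise.

The cyan triangle sits in the bottom of the first image and the left of the second — consistent with a whole-image 90° clockwise rotation.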